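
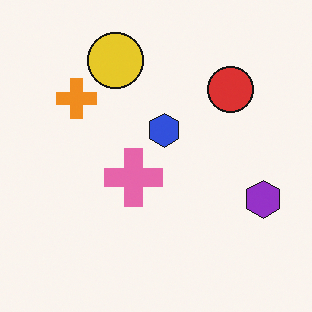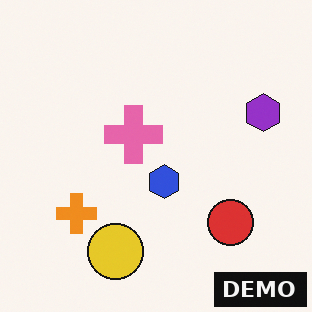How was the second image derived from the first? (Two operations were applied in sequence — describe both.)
The image was flipped vertically (top ↔ bottom), then watermarked with the text "DEMO" in the lower-right corner.

The yellow circle is in the top of the first image and the bottom of the second — shapes on opposite sides of the horizontal midline have swapped in a mirror flip. A dark label reading "DEMO" appears in the lower-right corner.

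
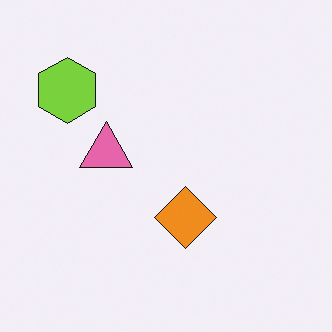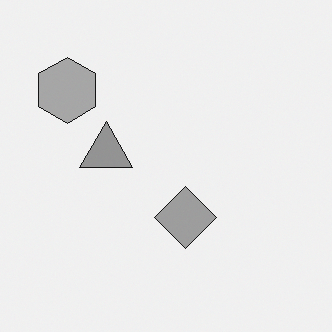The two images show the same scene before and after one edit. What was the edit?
The transformation is: converted to grayscale.

All color is removed — every shape is now a shade of grey.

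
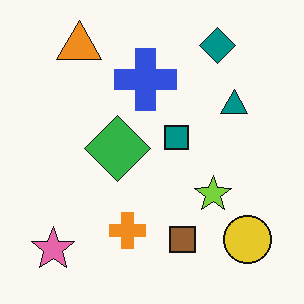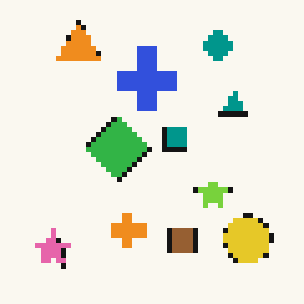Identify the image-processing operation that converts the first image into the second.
The second image is the first mildly pixelated.

Shapes are reduced to large square blocks; fine edges and outlines are lost — a downscale-then-upscale (mosaic) effect.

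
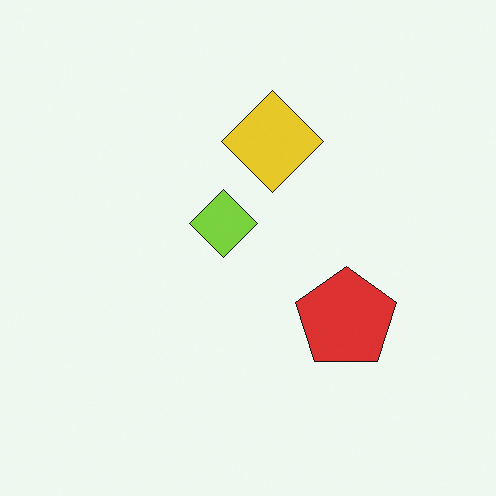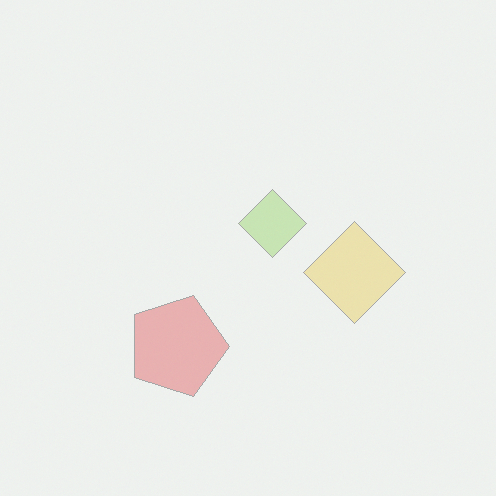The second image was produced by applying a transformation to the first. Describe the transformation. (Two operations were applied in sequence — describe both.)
Given much lower contrast, then rotated 90° clockwise.

Tones are pushed toward mid-grey across the whole image — a global contrast change. The red pentagon sits in the right of the first image and the bottom of the second — consistent with a whole-image 90° clockwise rotation.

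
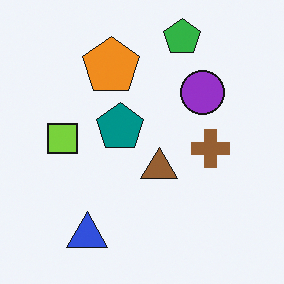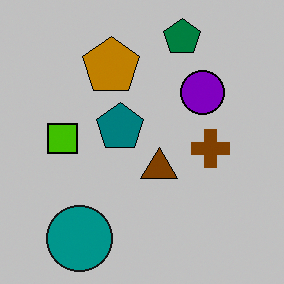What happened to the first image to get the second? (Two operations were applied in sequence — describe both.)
The second image is the first aggressively posterized, then overlaid with an additional teal circle.

Each flat color has snapped to a coarser quantized level — most visibly, the near-white background has dropped to a flat grey. A teal circle appears in the second image that is absent from the first.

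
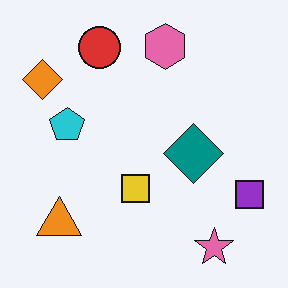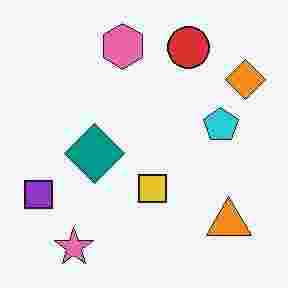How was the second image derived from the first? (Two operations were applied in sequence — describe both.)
It was flipped horizontally (left ↔ right), then degraded with heavy JPEG compression.

The purple square is in the bottom-right of the first image and the bottom-left of the second — shapes on opposite sides of the vertical midline have swapped in a mirror flip. Blocky 8×8 compression artifacts appear around shape edges and the flat background shows ringing — characteristic JPEG degradation.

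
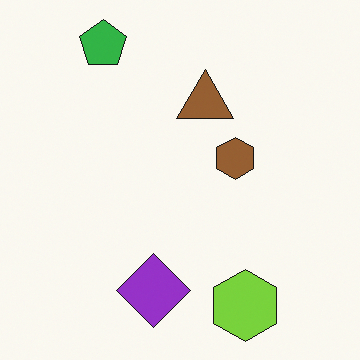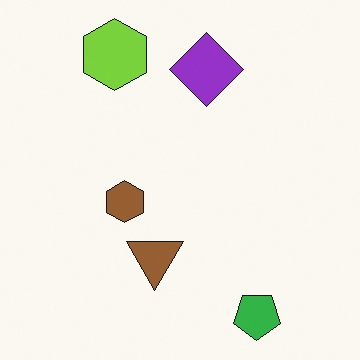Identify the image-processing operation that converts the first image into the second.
It was rotated 180°.

The green pentagon sits in the top-left of the first image and the bottom-right of the second — consistent with a whole-image 180° rotation.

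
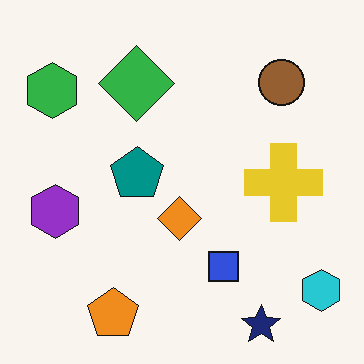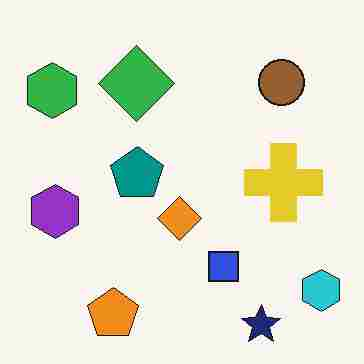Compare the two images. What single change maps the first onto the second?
The second image is the first heavily JPEG-compressed with obvious blocking artifacts.

Blocky 8×8 compression artifacts appear around shape edges and the flat background shows ringing — characteristic JPEG degradation.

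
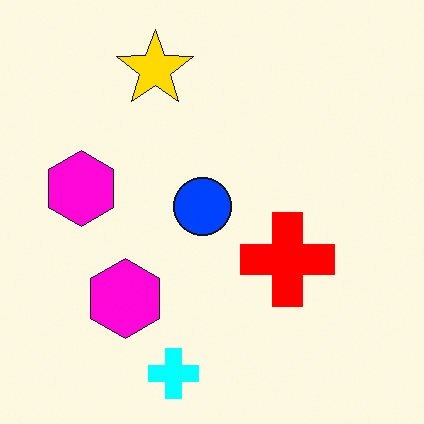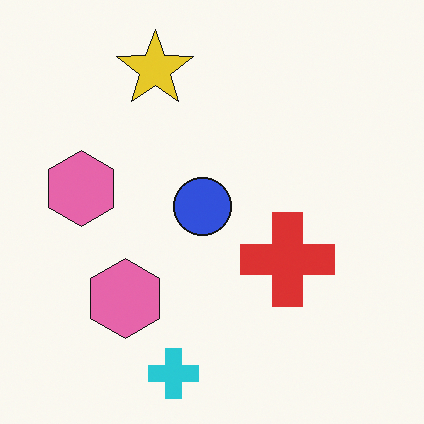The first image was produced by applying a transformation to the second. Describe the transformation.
The image was heavily oversaturated.

All colors are more vivid — a global saturation change.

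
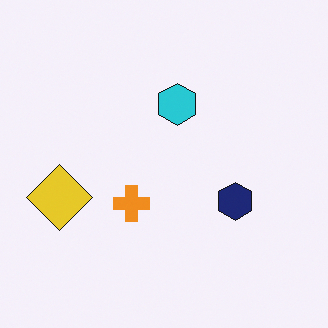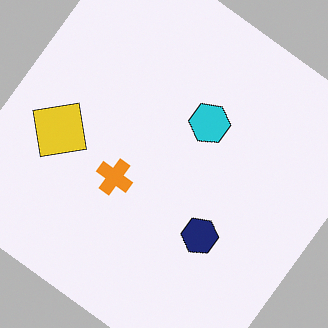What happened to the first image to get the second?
The image was rotated clockwise by a large amount — several tens of degrees.

Every shape is tilted by the same angle and the image corners show triangular fill wedges — a whole-image rotation by a non-right angle.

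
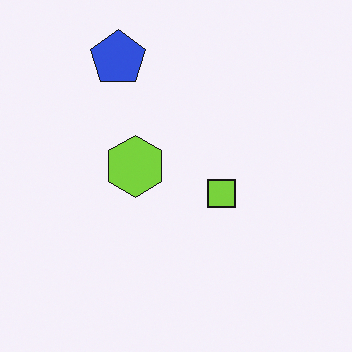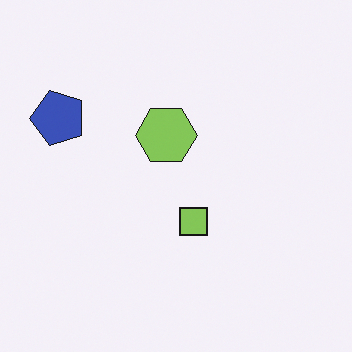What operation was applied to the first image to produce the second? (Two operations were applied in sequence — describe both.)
The image was slightly desaturated, then transposed (reflected across the top-left ↔ bottom-right diagonal).

All colors are more muted and greyish — a global saturation change. Shapes have swapped their row and column positions — what was in the top-right is now in the bottom-left — a diagonal reflection.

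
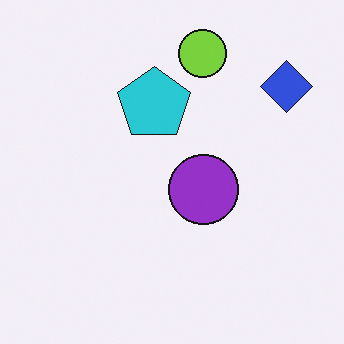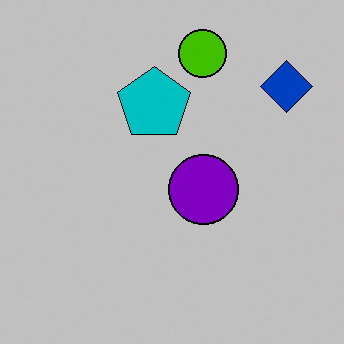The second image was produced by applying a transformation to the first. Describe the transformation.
The transformation is: heavily posterized to just a handful of flat colors.

Each flat color has snapped to a coarser quantized level — most visibly, the near-white background has dropped to a flat grey.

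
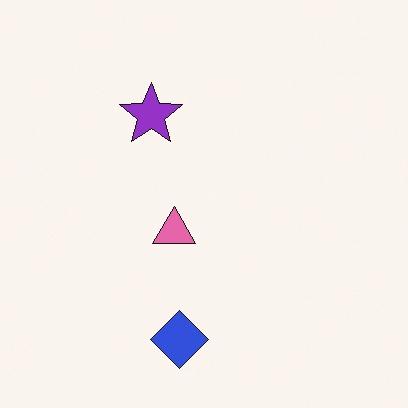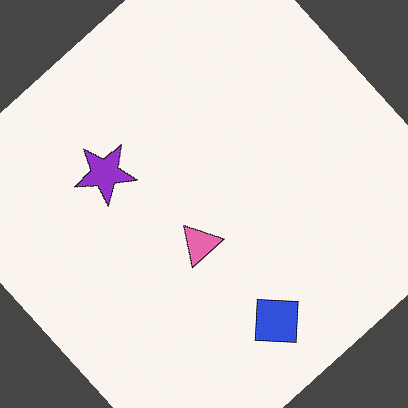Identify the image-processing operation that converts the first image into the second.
The transformation is: rotated counter-clockwise by a large amount — several tens of degrees.

Every shape is tilted by the same angle and the image corners show triangular fill wedges — a whole-image rotation by a non-right angle.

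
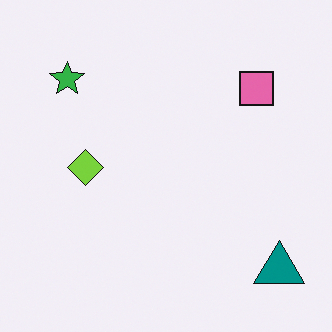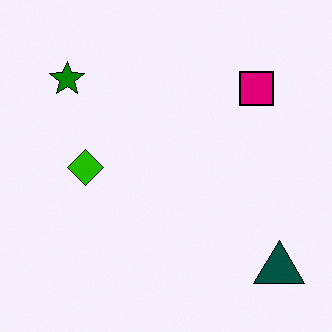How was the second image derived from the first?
Boosted in contrast.

Tones are pushed away from mid-grey across the whole image — a global contrast change.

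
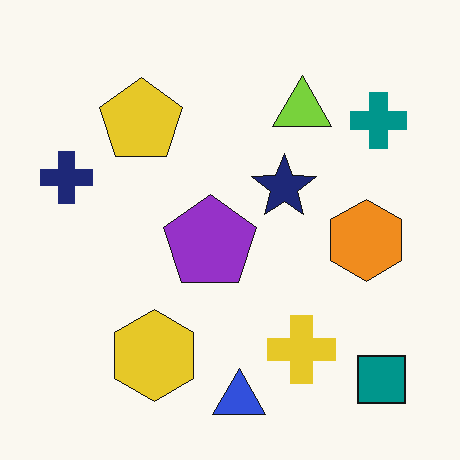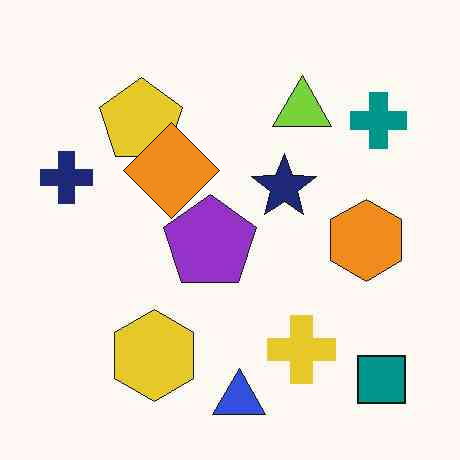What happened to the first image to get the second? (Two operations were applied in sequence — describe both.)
The second image is the first JPEG-compressed with visible artifacts, then overlaid with an additional orange diamond.

Blocky 8×8 compression artifacts appear around shape edges and the flat background shows ringing — characteristic JPEG degradation. An orange diamond appears in the second image that is absent from the first.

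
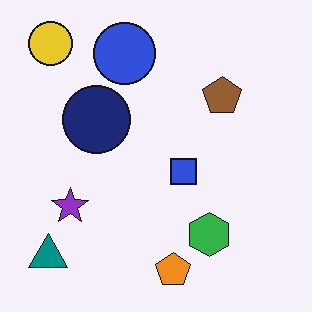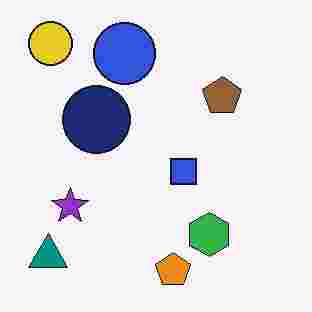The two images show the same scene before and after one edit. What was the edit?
The second image is the first heavily JPEG-compressed with obvious blocking artifacts.

Blocky 8×8 compression artifacts appear around shape edges and the flat background shows ringing — characteristic JPEG degradation.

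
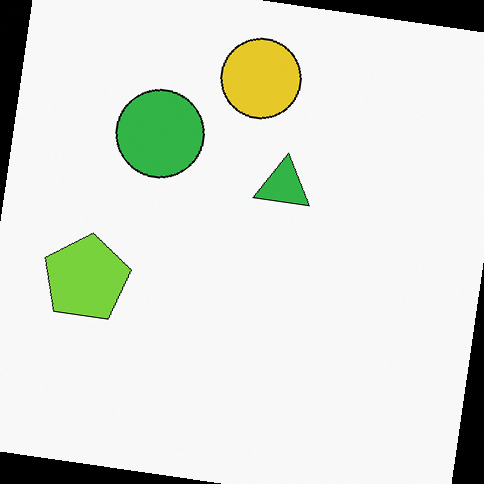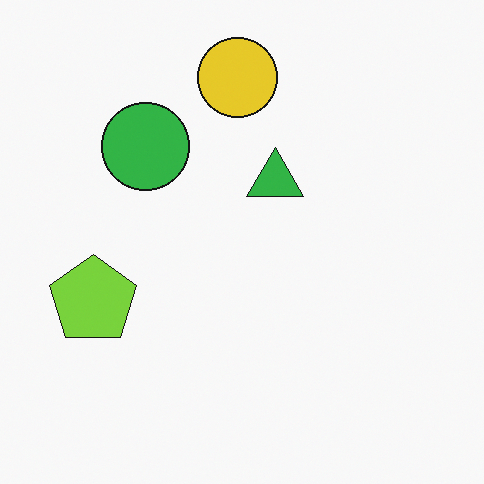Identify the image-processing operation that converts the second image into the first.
The first image is the second rotated clockwise by a few degrees.

Every shape is tilted by the same angle and the image corners show triangular fill wedges — a whole-image rotation by a non-right angle.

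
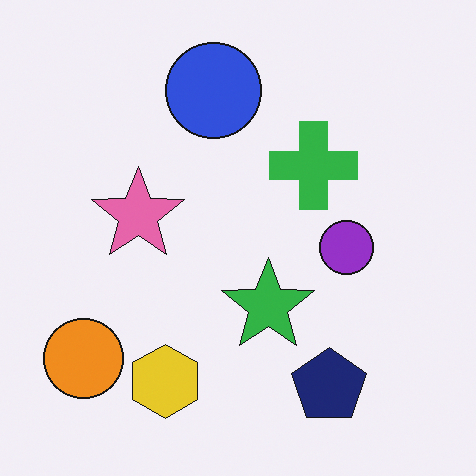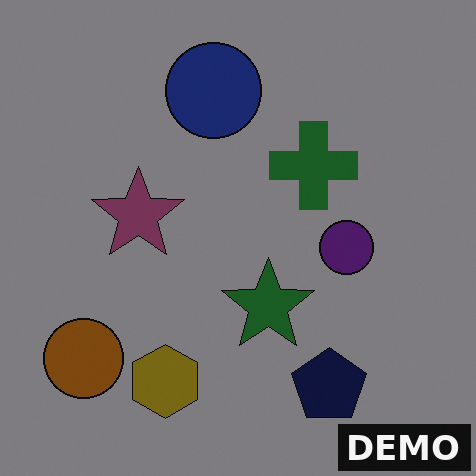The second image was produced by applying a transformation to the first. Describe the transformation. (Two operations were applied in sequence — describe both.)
Noticeably darkened, then watermarked with the text "DEMO" in the lower-right corner.

Every pixel — background and shapes alike — is uniformly darkened. A dark label reading "DEMO" appears in the lower-right corner.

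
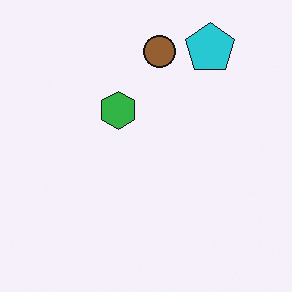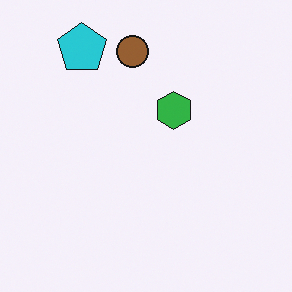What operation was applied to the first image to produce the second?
The image was flipped horizontally (left ↔ right).

The cyan pentagon is in the top-right of the first image and the top-left of the second — shapes on opposite sides of the vertical midline have swapped in a mirror flip.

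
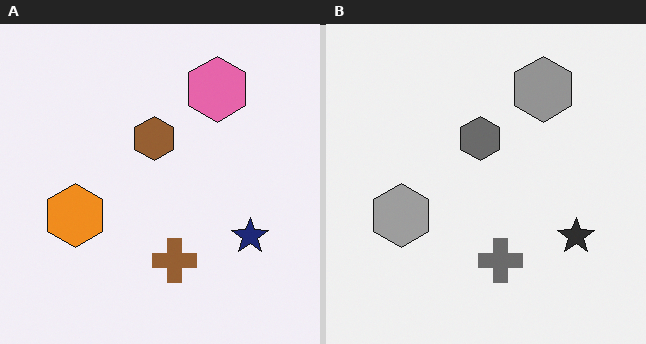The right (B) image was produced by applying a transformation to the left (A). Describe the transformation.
It was converted to grayscale.

All color is removed — every shape is now a shade of grey.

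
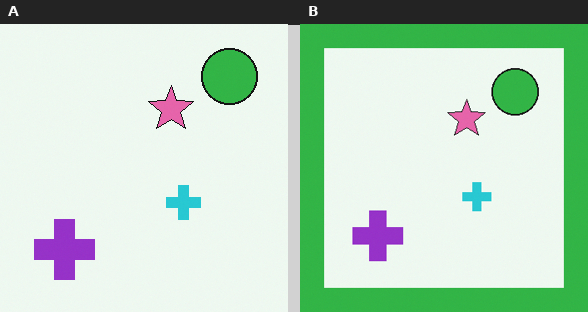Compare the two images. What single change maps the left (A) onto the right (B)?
The right (B) image is the left (A) framed with a green border.

A solid green frame runs around the edge of the right (B) image, with the content slightly shrunk inside it.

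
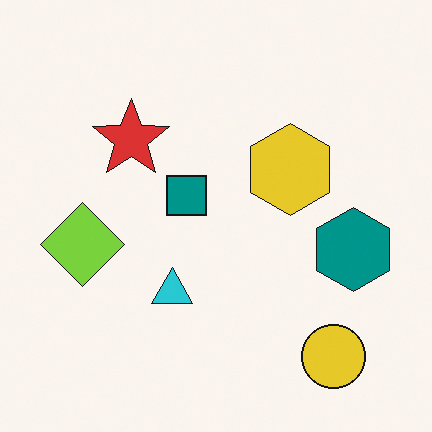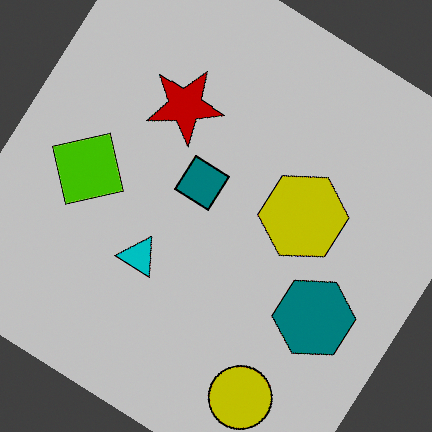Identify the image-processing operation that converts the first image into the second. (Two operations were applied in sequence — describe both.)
This is the original image rotated clockwise by a large amount — several tens of degrees, then heavily posterized to just a handful of flat colors.

Every shape is tilted by the same angle and the image corners show triangular fill wedges — a whole-image rotation by a non-right angle. Each flat color has snapped to a coarser quantized level — most visibly, the near-white background has dropped to a flat grey.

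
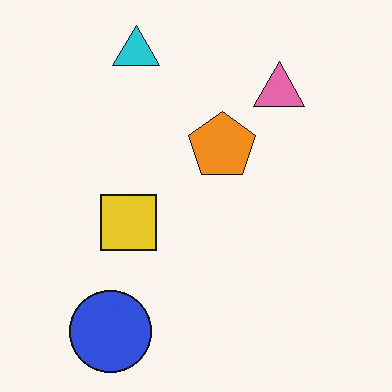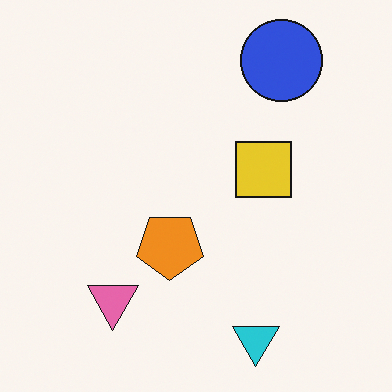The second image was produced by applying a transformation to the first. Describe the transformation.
Rotated 180°.

The blue circle sits in the bottom-left of the first image and the top-right of the second — consistent with a whole-image 180° rotation.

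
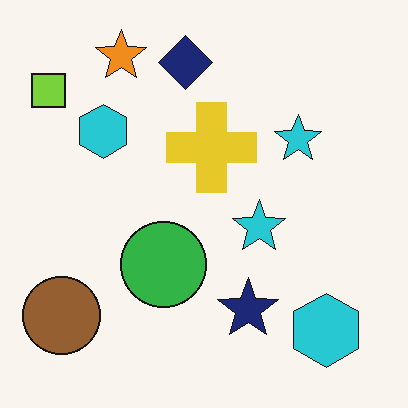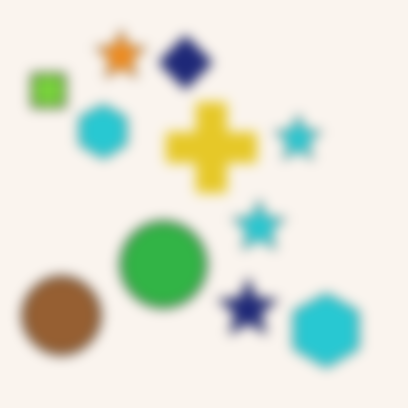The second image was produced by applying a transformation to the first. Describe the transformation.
It was heavily blurred.

Shape edges and outlines are uniformly softened across the whole image.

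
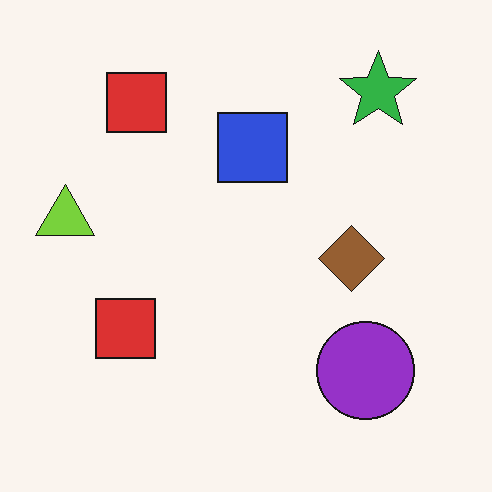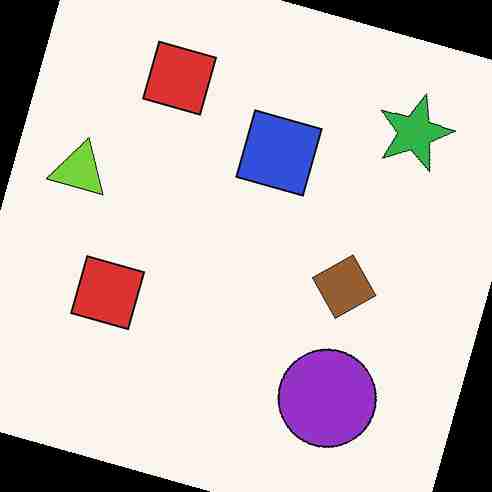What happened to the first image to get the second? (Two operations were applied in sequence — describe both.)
It was rotated clockwise by a moderate amount, then heavily JPEG-compressed with obvious blocking artifacts.

Every shape is tilted by the same angle and the image corners show triangular fill wedges — a whole-image rotation by a non-right angle. Blocky 8×8 compression artifacts appear around shape edges and the flat background shows ringing — characteristic JPEG degradation.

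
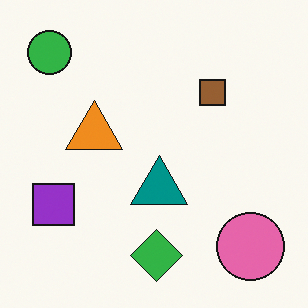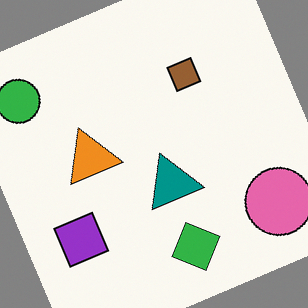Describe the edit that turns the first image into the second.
The second image is the first rotated counter-clockwise by a clearly visible amount.

Every shape is tilted by the same angle and the image corners show triangular fill wedges — a whole-image rotation by a non-right angle.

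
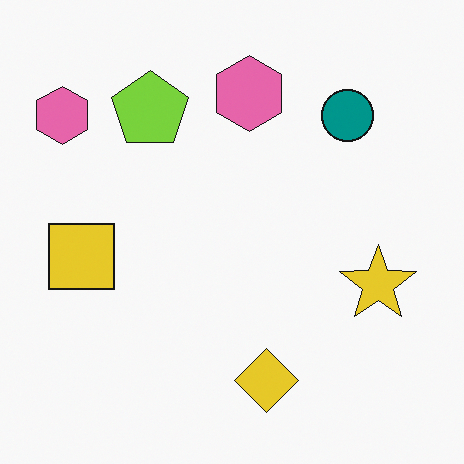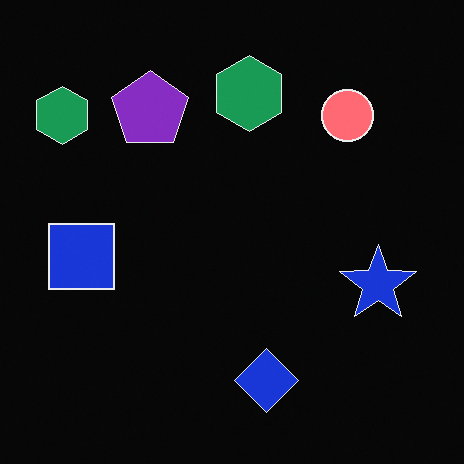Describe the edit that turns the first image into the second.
The image was color-inverted (negative).

The light background has become dark and every shape's color is its complement — a photographic negative.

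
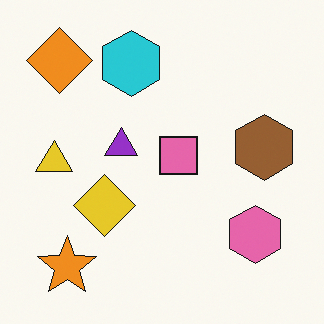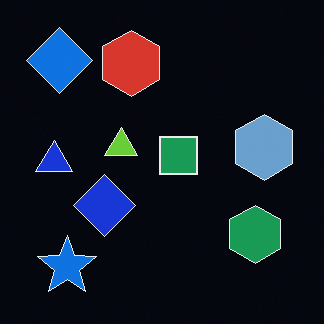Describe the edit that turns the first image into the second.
The second image is the first color-inverted (negative).

The light background has become dark and every shape's color is its complement — a photographic negative.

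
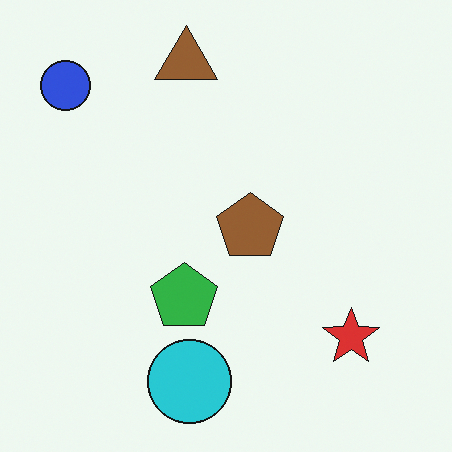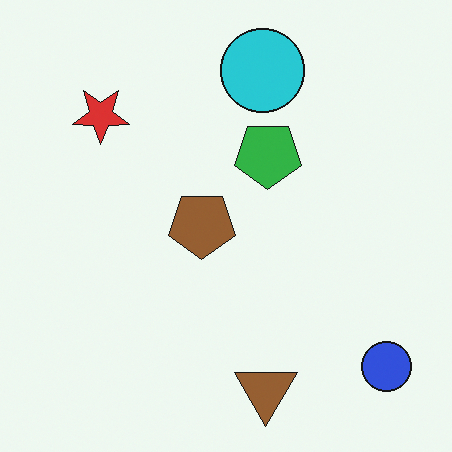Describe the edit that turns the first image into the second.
The transformation is: rotated 180°.

The blue circle sits in the top-left of the first image and the bottom-right of the second — consistent with a whole-image 180° rotation.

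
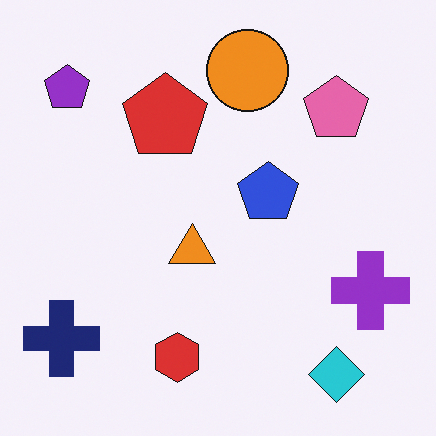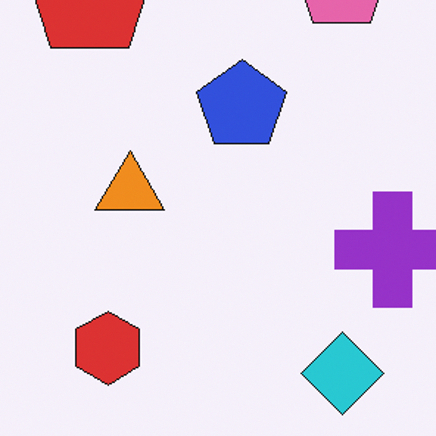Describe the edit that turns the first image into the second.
The second image is the first cropped slightly and scaled back up.

The visible shapes are larger and the field of view is narrower; shapes near the original edges may be partly or wholly outside the frame — a crop-and-rescale.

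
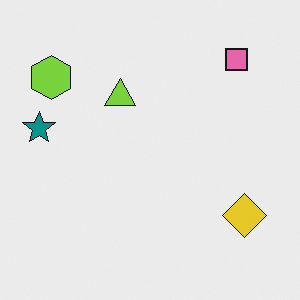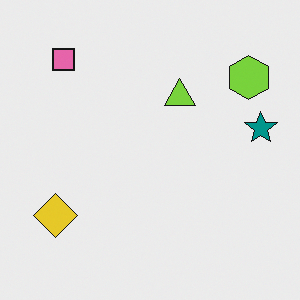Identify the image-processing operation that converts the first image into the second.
The image was flipped horizontally (left ↔ right).

The teal star is in the left of the first image and the right of the second — shapes on opposite sides of the vertical midline have swapped in a mirror flip.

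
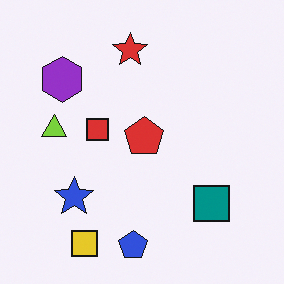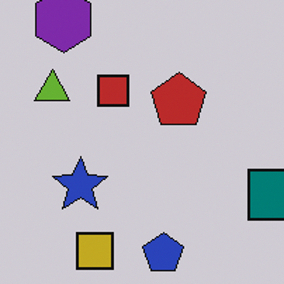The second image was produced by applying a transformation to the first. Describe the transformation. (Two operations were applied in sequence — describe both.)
The transformation is: darkened a little, then cropped to a modestly smaller region and rescaled.

Every pixel — background and shapes alike — is uniformly darkened. The visible shapes are larger and the field of view is narrower; shapes near the original edges may be partly or wholly outside the frame — a crop-and-rescale.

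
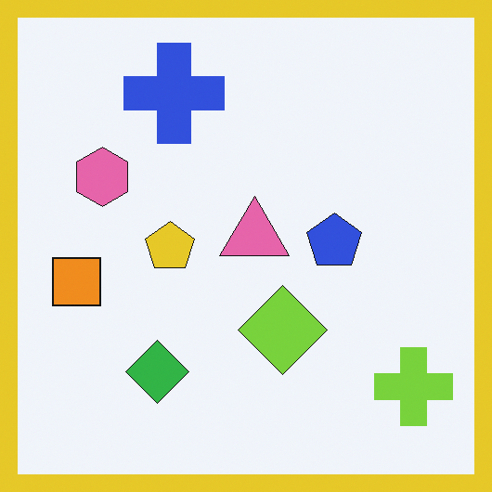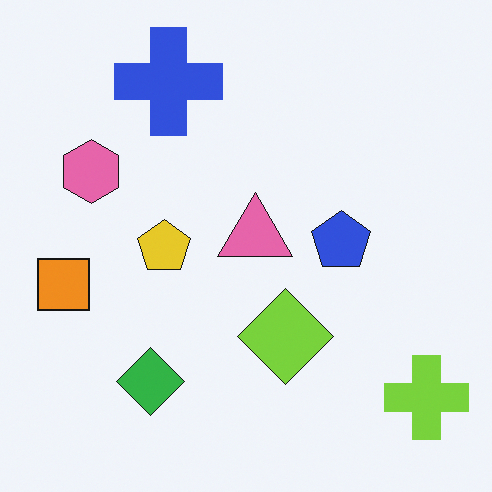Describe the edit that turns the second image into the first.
This is the original image framed with a yellow border.

A solid yellow frame runs around the edge of the first image, with the content slightly shrunk inside it.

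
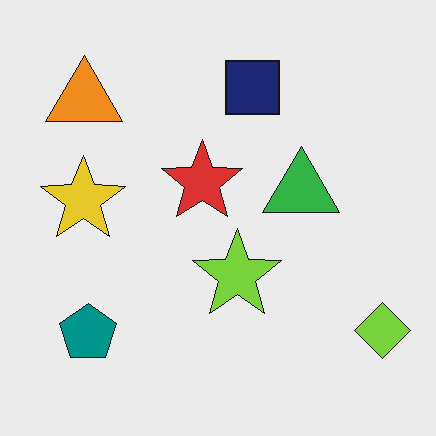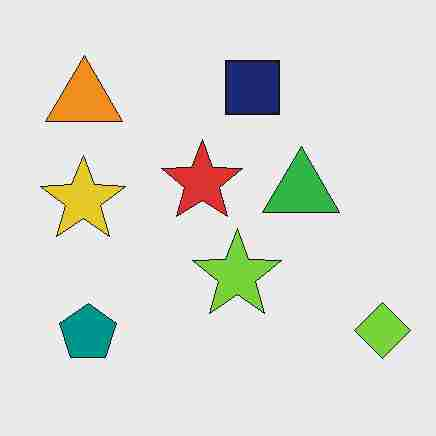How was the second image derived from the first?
The second image is the first heavily JPEG-compressed with obvious blocking artifacts.

Blocky 8×8 compression artifacts appear around shape edges and the flat background shows ringing — characteristic JPEG degradation.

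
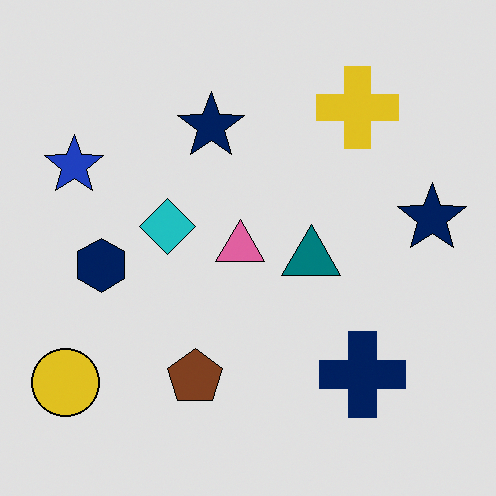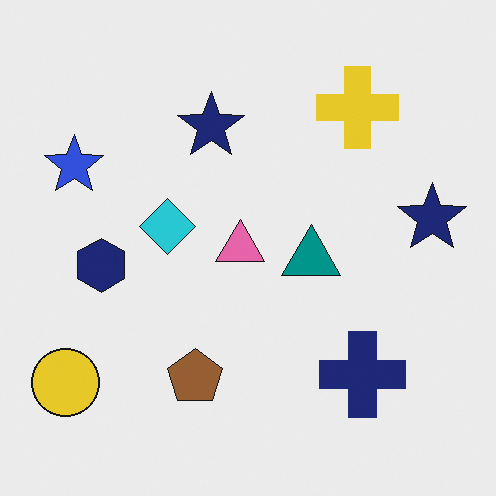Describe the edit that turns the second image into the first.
The image was posterized to a reduced palette.

Each flat color has snapped to a coarser quantized level — most visibly, the near-white background has dropped to a flat grey.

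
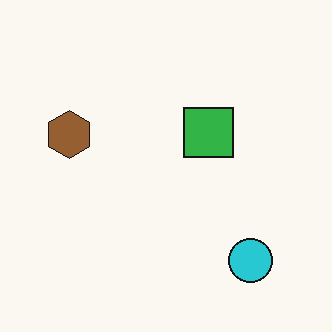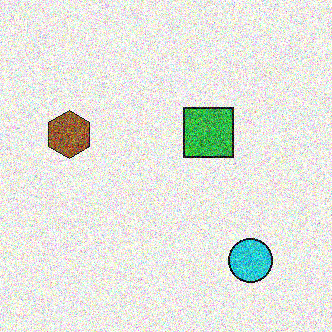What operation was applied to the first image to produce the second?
The transformation is: degraded with a thick layer of grain.

Random speckle covers the whole image, including the flat background.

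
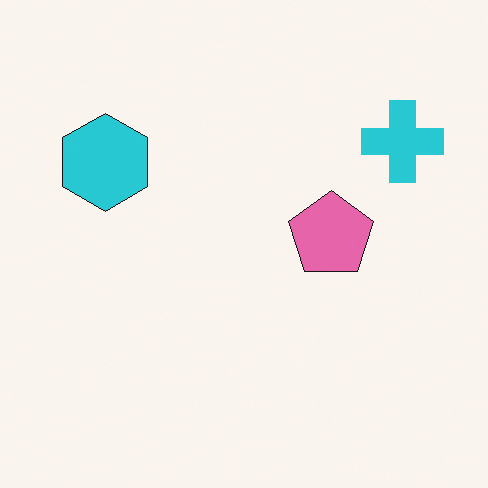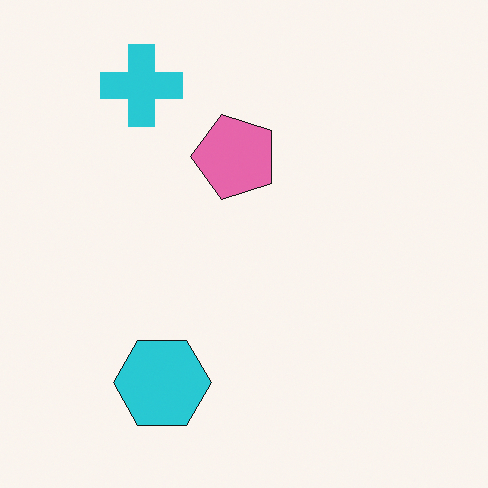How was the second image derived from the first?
The transformation is: rotated 90° counter-clockwise.

The cyan cross sits in the top-right of the first image and the top-left of the second — consistent with a whole-image 90° counter-clockwise rotation.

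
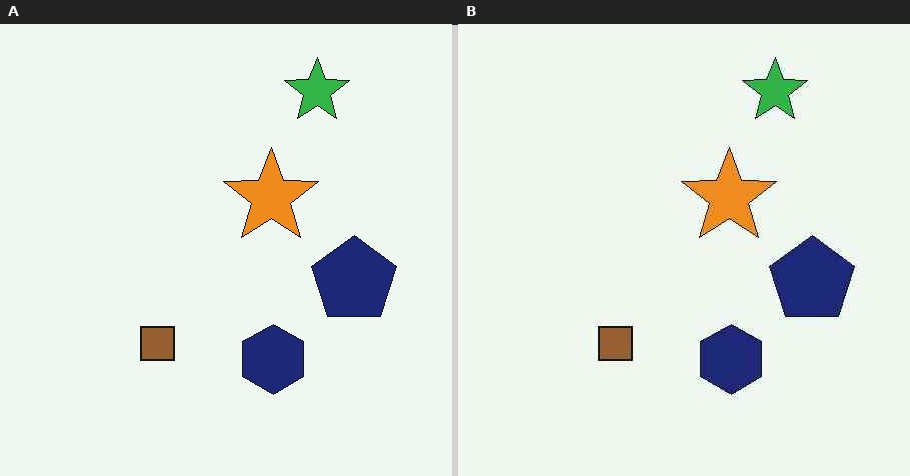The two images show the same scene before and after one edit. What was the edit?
Given moderate JPEG compression.

Blocky 8×8 compression artifacts appear around shape edges and the flat background shows ringing — characteristic JPEG degradation.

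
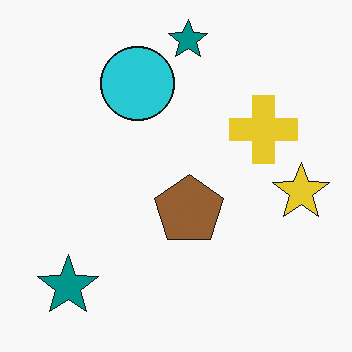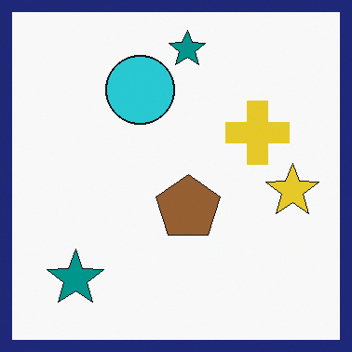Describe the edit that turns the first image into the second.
This is the original image framed with a navy border.

A solid navy frame runs around the edge of the second image, with the content slightly shrunk inside it.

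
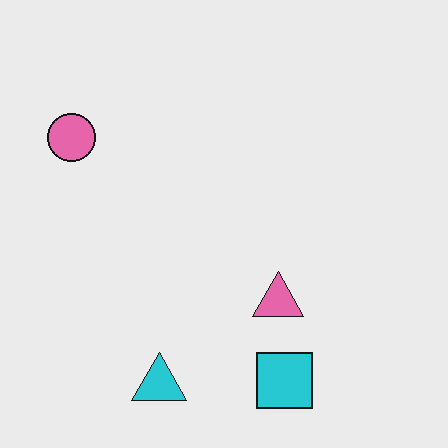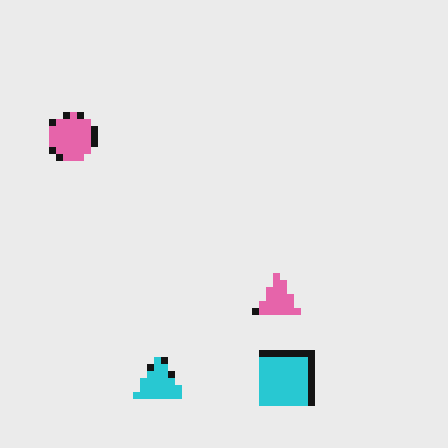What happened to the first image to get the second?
The transformation is: pixelated into visible square blocks.

Shapes are reduced to large square blocks; fine edges and outlines are lost — a downscale-then-upscale (mosaic) effect.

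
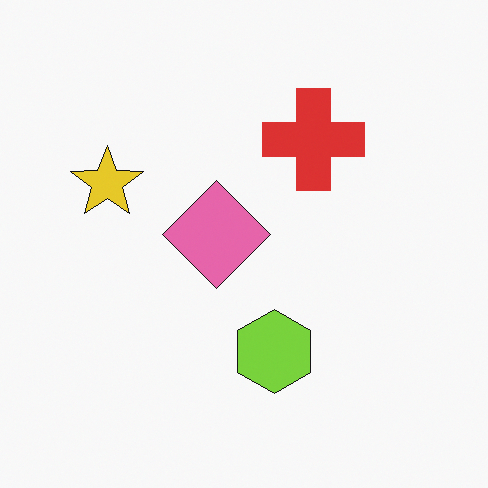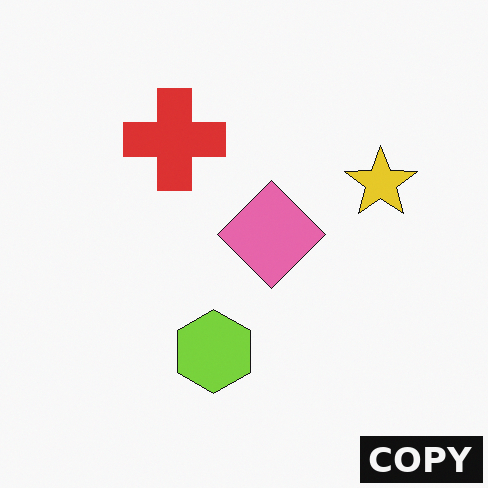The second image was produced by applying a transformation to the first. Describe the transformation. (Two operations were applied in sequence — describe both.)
The second image is the first flipped horizontally (left ↔ right), then watermarked with the text "COPY" in the lower-right corner.

The yellow star is in the left of the first image and the right of the second — shapes on opposite sides of the vertical midline have swapped in a mirror flip. A dark label reading "COPY" appears in the lower-right corner.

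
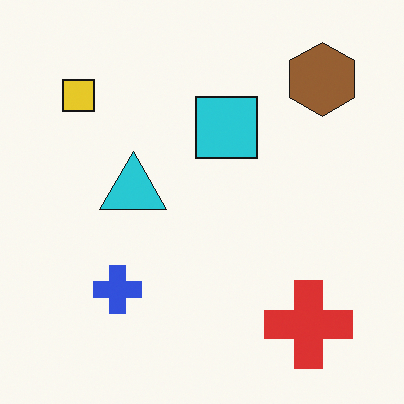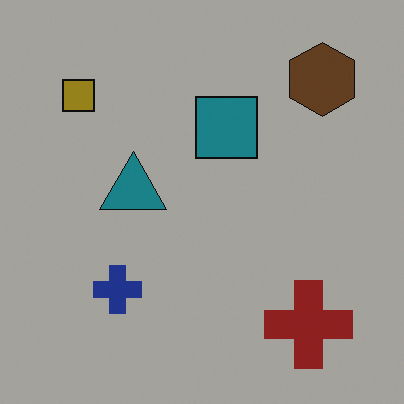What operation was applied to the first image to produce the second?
It was noticeably darkened.

Every pixel — background and shapes alike — is uniformly darkened.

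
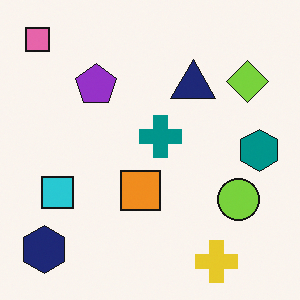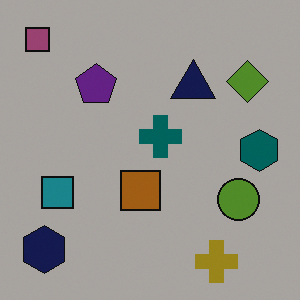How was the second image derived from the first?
The transformation is: darkened a lot.

Every pixel — background and shapes alike — is uniformly darkened.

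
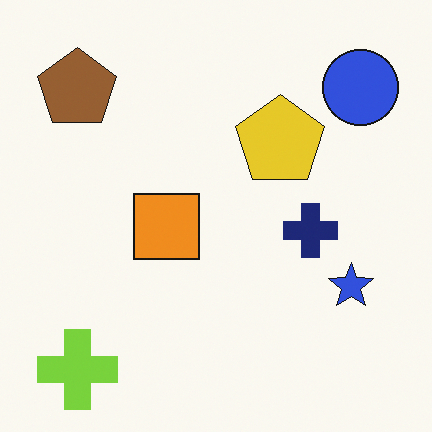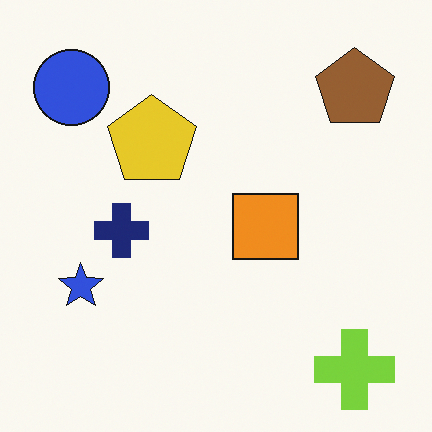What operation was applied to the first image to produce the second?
Flipped horizontally (left ↔ right).

The blue circle is in the top-right of the first image and the top-left of the second — shapes on opposite sides of the vertical midline have swapped in a mirror flip.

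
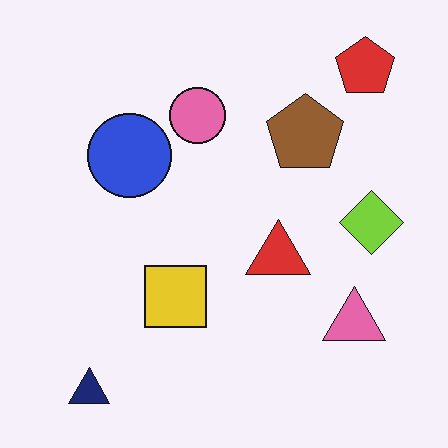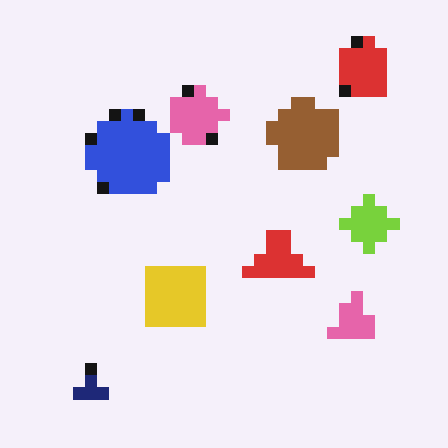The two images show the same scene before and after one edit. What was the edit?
The second image is the first heavily pixelated into large blocks.

Shapes are reduced to large square blocks; fine edges and outlines are lost — a downscale-then-upscale (mosaic) effect.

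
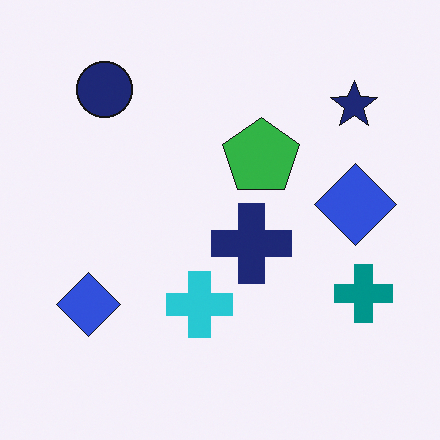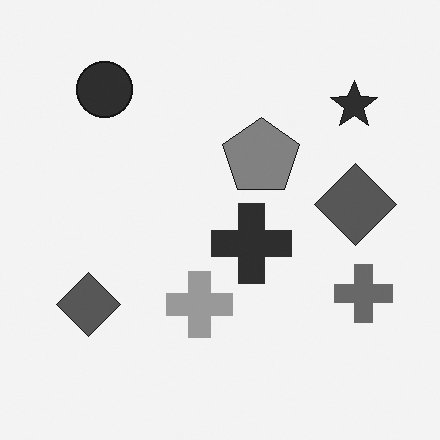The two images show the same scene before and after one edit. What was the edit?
This is the original image converted to grayscale.

All color is removed — every shape is now a shade of grey.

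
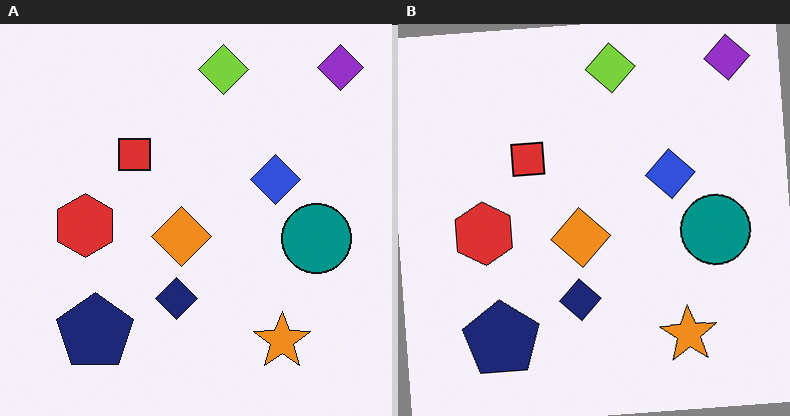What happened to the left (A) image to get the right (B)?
This is the original image rotated counter-clockwise by a slight angle.

Every shape is tilted by the same angle and the image corners show triangular fill wedges — a whole-image rotation by a non-right angle.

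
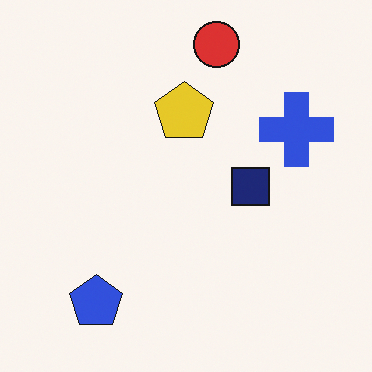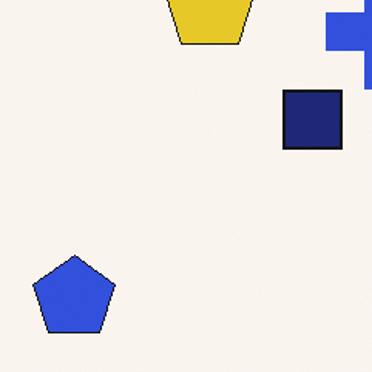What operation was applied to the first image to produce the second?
The image was cropped slightly and scaled back up.

The visible shapes are larger and the field of view is narrower; shapes near the original edges may be partly or wholly outside the frame — a crop-and-rescale.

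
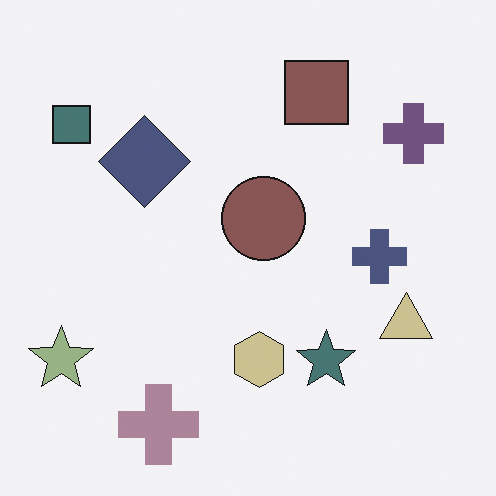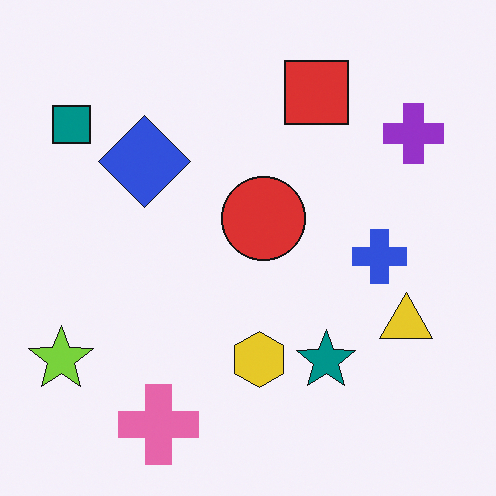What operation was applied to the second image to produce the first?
The first image is the second made much more muted (saturation change).

All colors are more muted and greyish — a global saturation change.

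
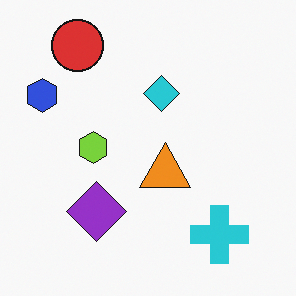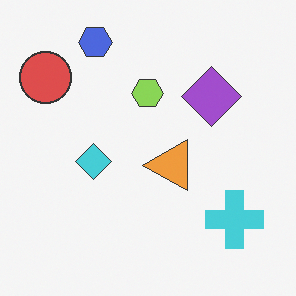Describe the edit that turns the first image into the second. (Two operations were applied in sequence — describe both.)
The transformation is: given slightly reduced contrast, then transposed (reflected across the top-left ↔ bottom-right diagonal).

Tones are pushed toward mid-grey across the whole image — a global contrast change. Shapes have swapped their row and column positions — what was in the top-right is now in the bottom-left — a diagonal reflection.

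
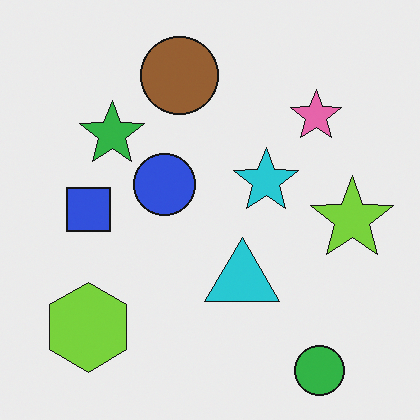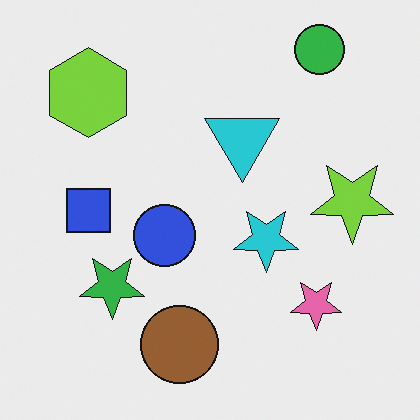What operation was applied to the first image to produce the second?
The second image is the first flipped vertically (top ↔ bottom).

The green circle is in the bottom-right of the first image and the top-right of the second — shapes on opposite sides of the horizontal midline have swapped in a mirror flip.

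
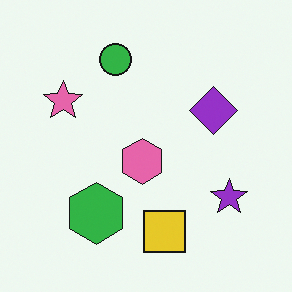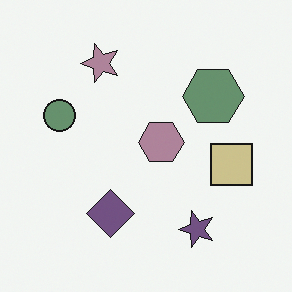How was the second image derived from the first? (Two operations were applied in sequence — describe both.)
The image was transposed (reflected across the top-left ↔ bottom-right diagonal), then heavily desaturated.

Shapes have swapped their row and column positions — what was in the top-right is now in the bottom-left — a diagonal reflection. All colors are more muted and greyish — a global saturation change.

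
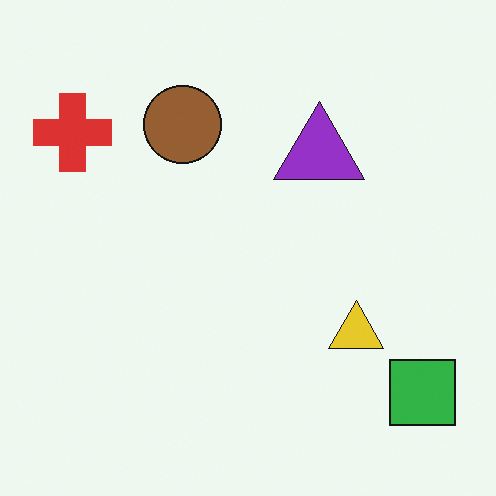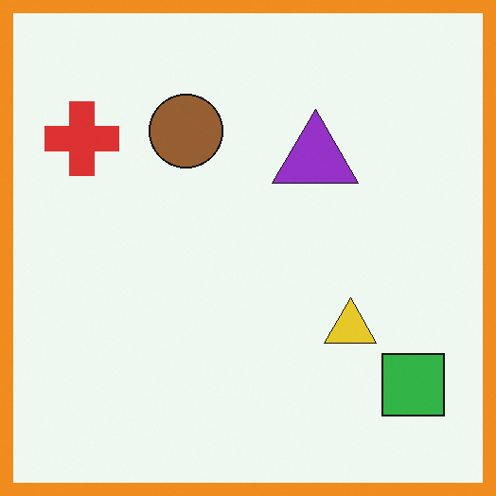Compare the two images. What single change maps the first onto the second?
This is the original image framed with a orange border.

A solid orange frame runs around the edge of the second image, with the content slightly shrunk inside it.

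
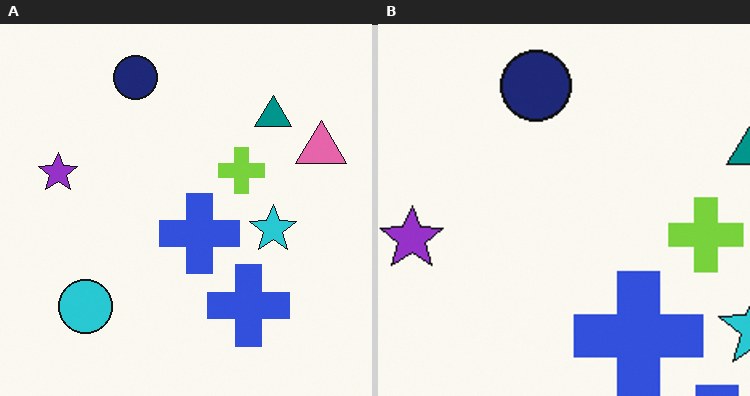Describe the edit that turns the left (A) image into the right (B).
The image was cropped to a modestly smaller region and rescaled.

The visible shapes are larger and the field of view is narrower; shapes near the original edges may be partly or wholly outside the frame — a crop-and-rescale.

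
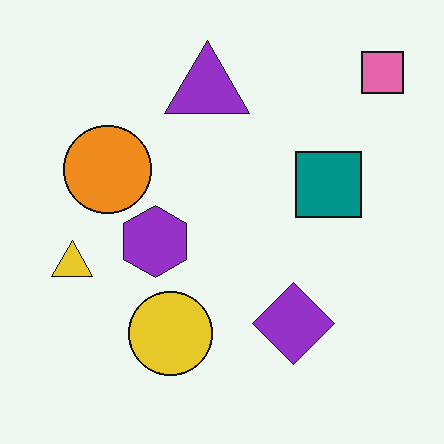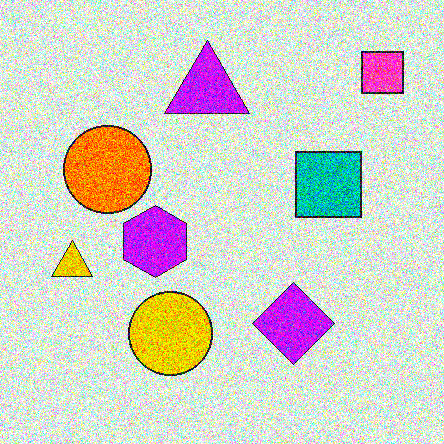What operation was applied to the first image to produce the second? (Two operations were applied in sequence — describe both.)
Degraded with strong gaussian noise, then heavily oversaturated.

Random speckle covers the whole image, including the flat background. All colors are more vivid — a global saturation change.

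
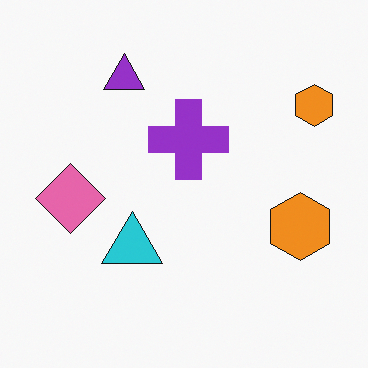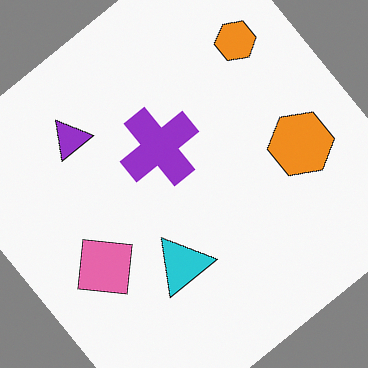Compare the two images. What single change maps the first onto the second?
It was rotated counter-clockwise by a large amount — several tens of degrees.

Every shape is tilted by the same angle and the image corners show triangular fill wedges — a whole-image rotation by a non-right angle.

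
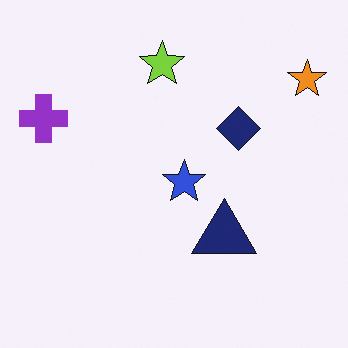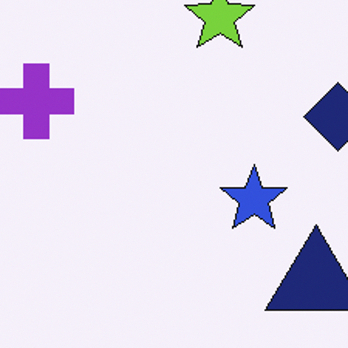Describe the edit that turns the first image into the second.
It was cropped to a modestly smaller region and rescaled.

The visible shapes are larger and the field of view is narrower; shapes near the original edges may be partly or wholly outside the frame — a crop-and-rescale.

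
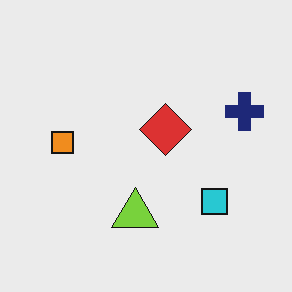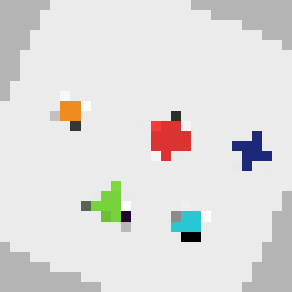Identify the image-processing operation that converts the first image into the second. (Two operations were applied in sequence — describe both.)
The transformation is: rotated clockwise by a clearly visible amount, then coarsely pixelated.

Every shape is tilted by the same angle and the image corners show triangular fill wedges — a whole-image rotation by a non-right angle. Shapes are reduced to large square blocks; fine edges and outlines are lost — a downscale-then-upscale (mosaic) effect.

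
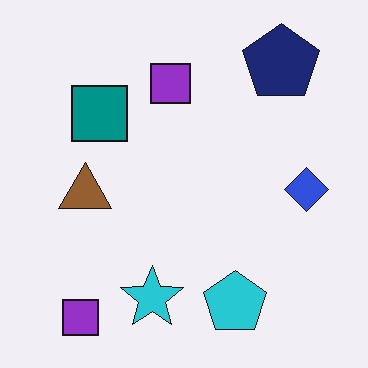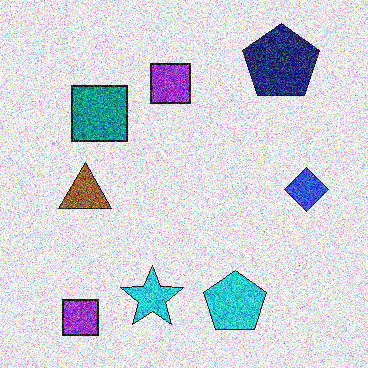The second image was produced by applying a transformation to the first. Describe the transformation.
The transformation is: degraded with a thick layer of grain.

Random speckle covers the whole image, including the flat background.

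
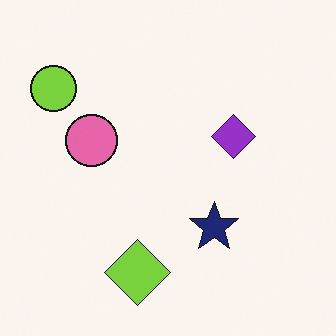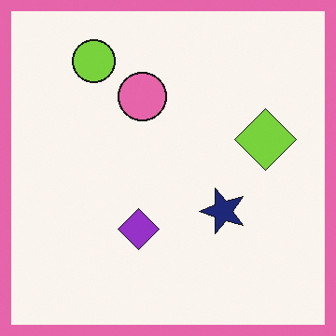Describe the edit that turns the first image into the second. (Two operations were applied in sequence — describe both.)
Transposed (reflected across the top-left ↔ bottom-right diagonal), then framed with a pink border.

Shapes have swapped their row and column positions — what was in the top-right is now in the bottom-left — a diagonal reflection. A solid pink frame runs around the edge of the second image, with the content slightly shrunk inside it.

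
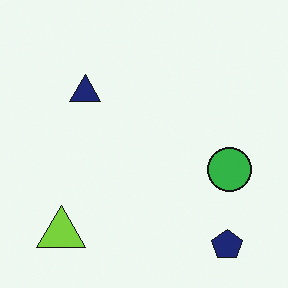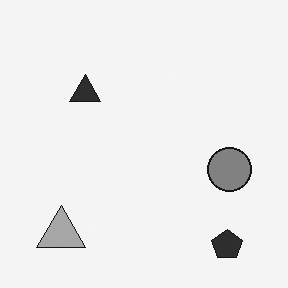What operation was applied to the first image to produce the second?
The image was converted to grayscale.

All color is removed — every shape is now a shade of grey.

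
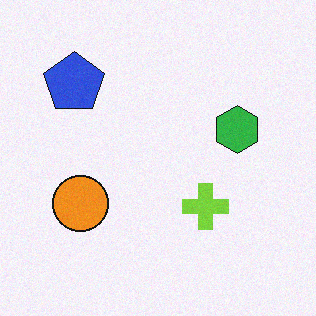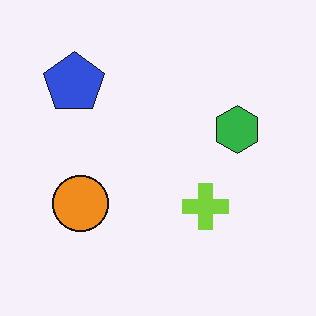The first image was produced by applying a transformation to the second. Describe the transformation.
Degraded with a light layer of grain.

Random speckle covers the whole image, including the flat background.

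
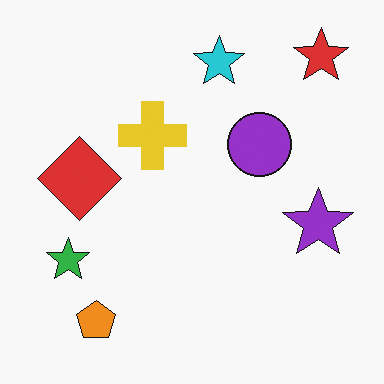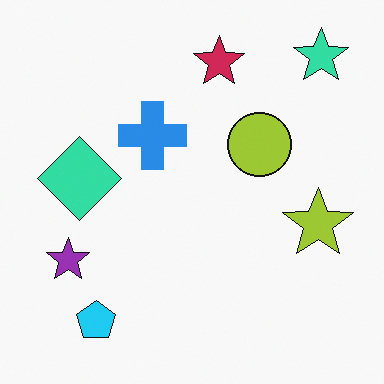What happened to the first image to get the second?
The second image is the first hue-shifted by a large amount.

Every shape's color has rotated by the same amount around the hue wheel — a uniform hue shift.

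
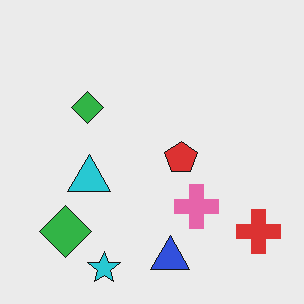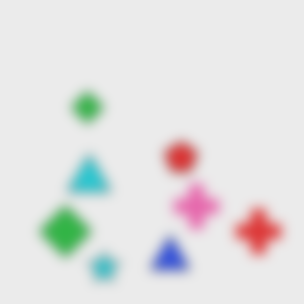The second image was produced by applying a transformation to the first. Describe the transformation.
It was strongly gaussian-blurred.

Shape edges and outlines are uniformly softened across the whole image.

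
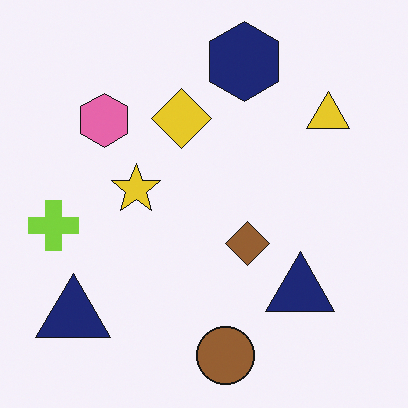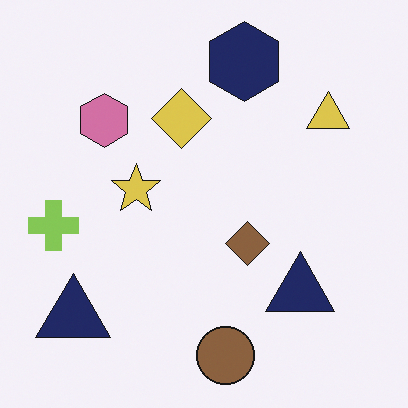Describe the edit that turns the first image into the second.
The image was slightly desaturated.

All colors are more muted and greyish — a global saturation change.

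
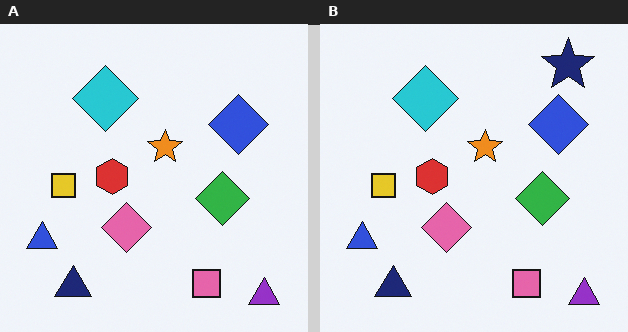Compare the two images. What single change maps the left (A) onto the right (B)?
The image was overlaid with an additional navy star.

A navy star appears in the right (B) image that is absent from the left (A).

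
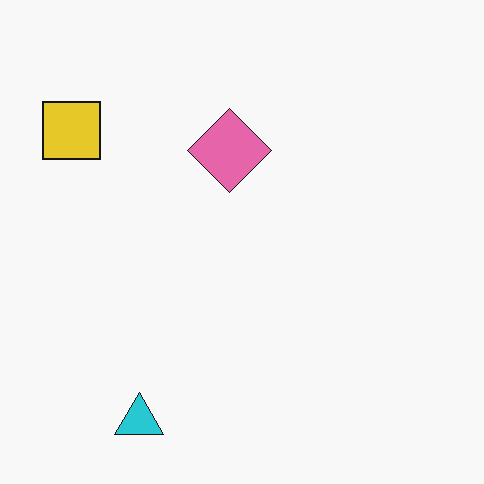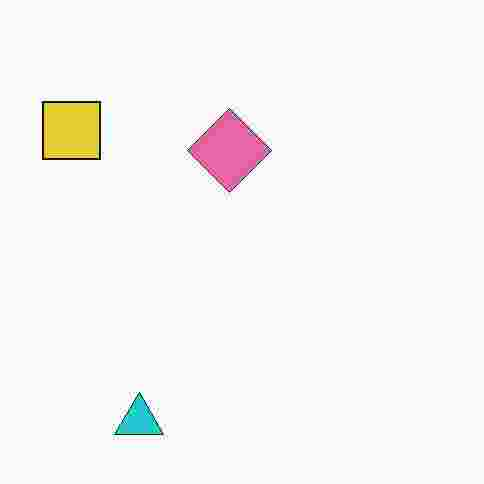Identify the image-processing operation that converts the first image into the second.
Heavily JPEG-compressed with obvious blocking artifacts.

Blocky 8×8 compression artifacts appear around shape edges and the flat background shows ringing — characteristic JPEG degradation.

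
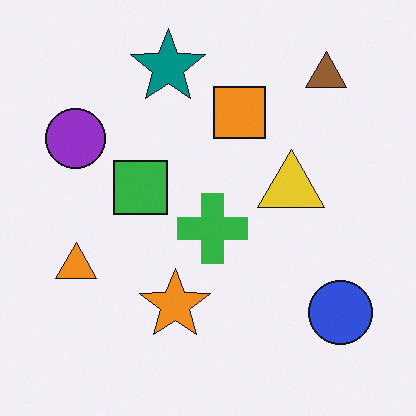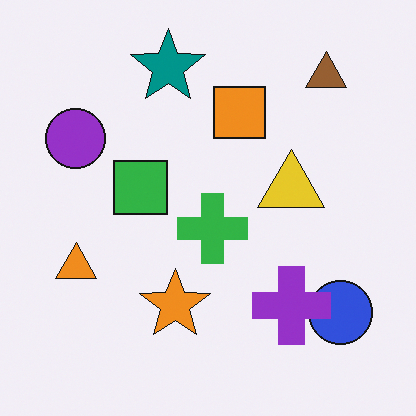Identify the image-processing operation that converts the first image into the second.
The second image is the first overlaid with an additional purple cross.

A purple cross appears in the second image that is absent from the first.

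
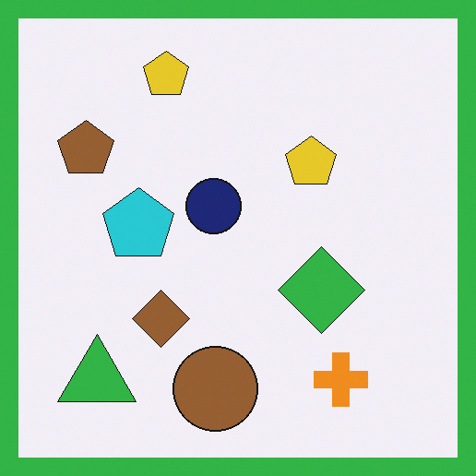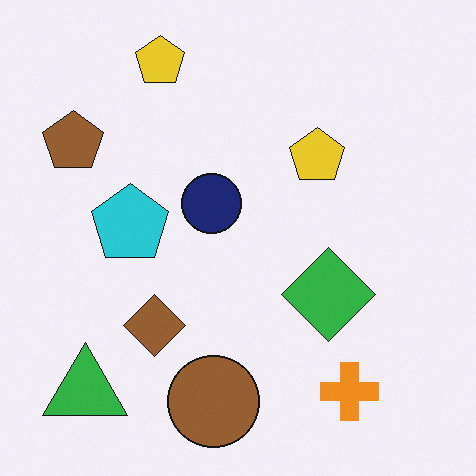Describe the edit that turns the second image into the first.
This is the original image framed with a green border.

A solid green frame runs around the edge of the first image, with the content slightly shrunk inside it.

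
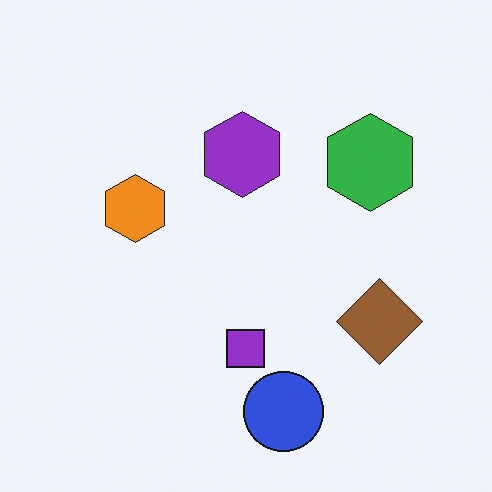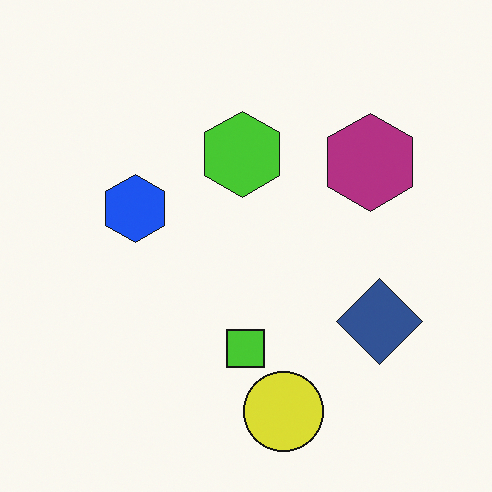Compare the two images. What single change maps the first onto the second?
It was hue-shifted through roughly half the color wheel.

Every shape's color has rotated by the same amount around the hue wheel — a uniform hue shift.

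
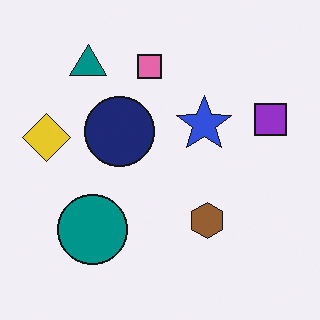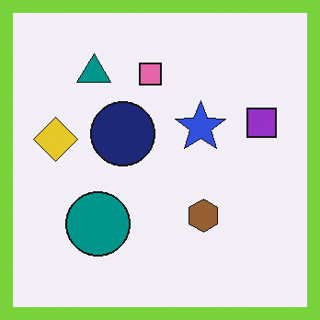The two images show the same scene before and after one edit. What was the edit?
It was framed with a lime border.

A solid lime frame runs around the edge of the second image, with the content slightly shrunk inside it.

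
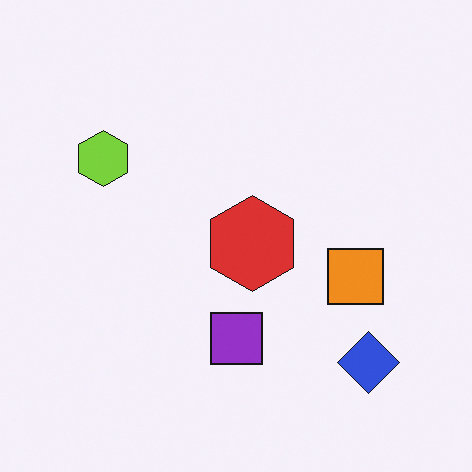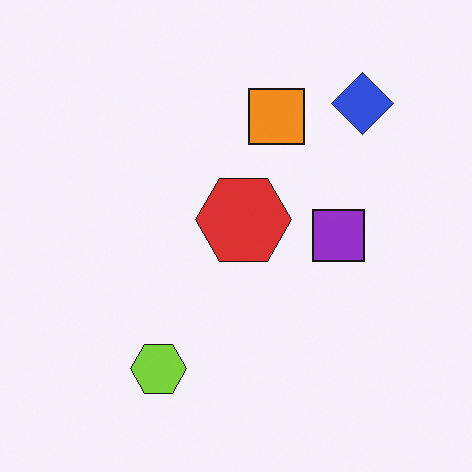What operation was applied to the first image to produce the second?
This is the original image rotated 90° counter-clockwise.

The blue diamond sits in the bottom-right of the first image and the top-right of the second — consistent with a whole-image 90° counter-clockwise rotation.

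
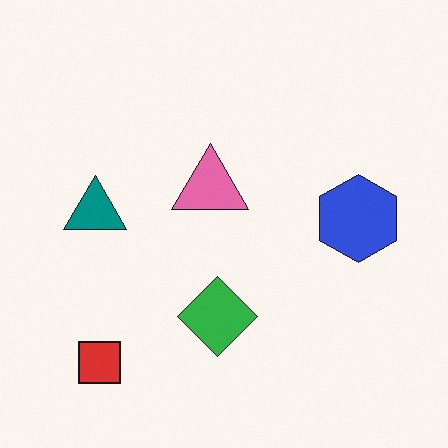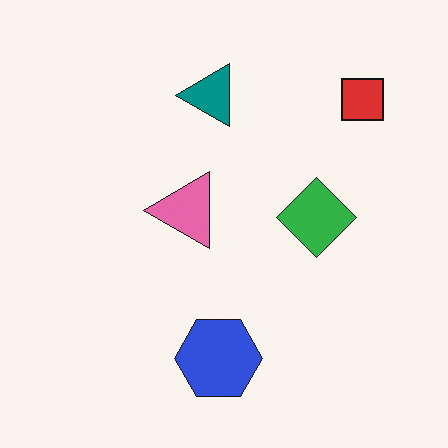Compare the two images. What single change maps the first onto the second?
It was transposed (reflected across the top-left ↔ bottom-right diagonal).

Shapes have swapped their row and column positions — what was in the top-right is now in the bottom-left — a diagonal reflection.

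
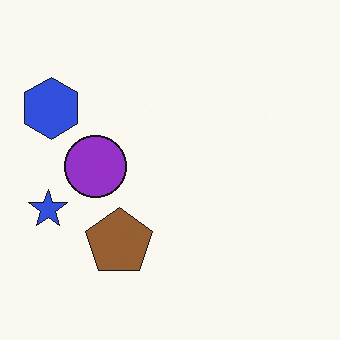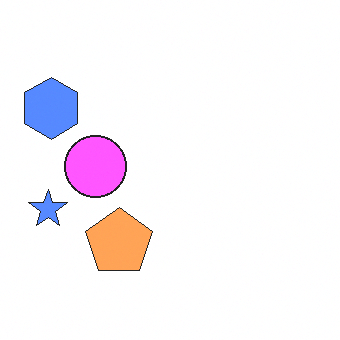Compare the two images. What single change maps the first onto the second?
The transformation is: noticeably brightened.

Every pixel — background and shapes alike — is uniformly brightened.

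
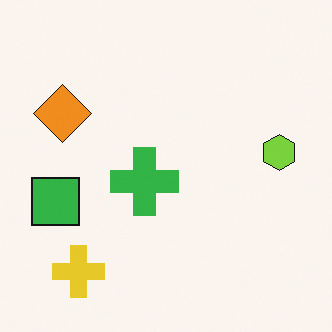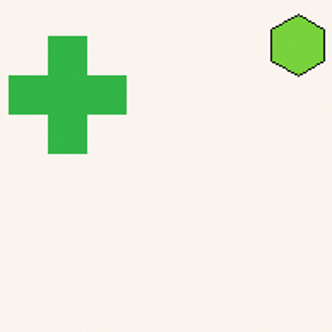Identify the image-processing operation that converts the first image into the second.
The transformation is: cropped to a noticeably smaller region and rescaled.

The visible shapes are larger and the field of view is narrower; shapes near the original edges may be partly or wholly outside the frame — a crop-and-rescale.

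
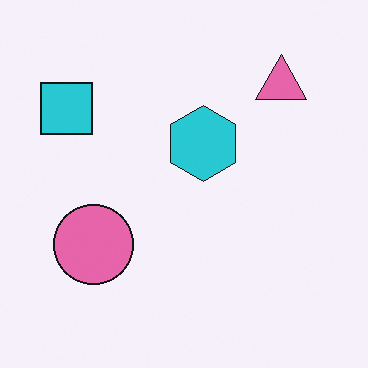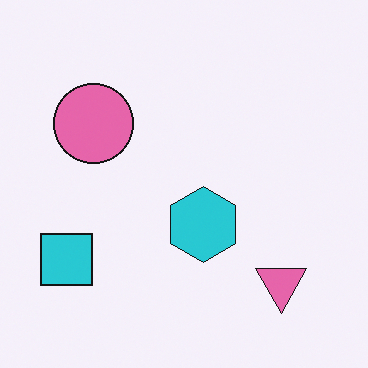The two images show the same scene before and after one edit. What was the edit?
This is the original image flipped vertically (top ↔ bottom).

The pink triangle is in the top-right of the first image and the bottom-right of the second — shapes on opposite sides of the horizontal midline have swapped in a mirror flip.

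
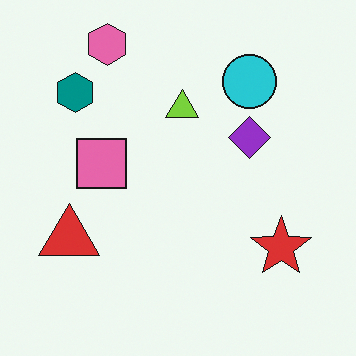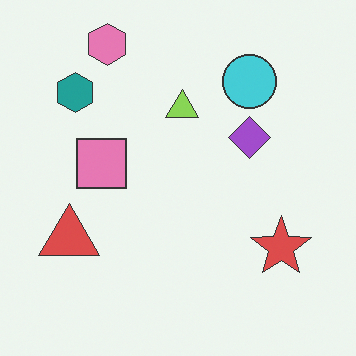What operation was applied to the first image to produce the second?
Given slightly reduced contrast.

Tones are pushed toward mid-grey across the whole image — a global contrast change.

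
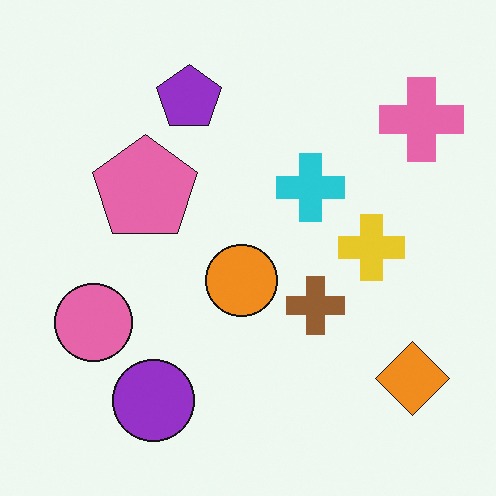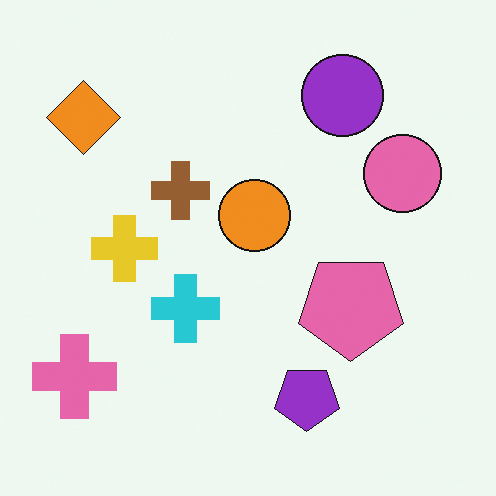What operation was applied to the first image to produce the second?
This is the original image rotated 180°.

The pink cross sits in the top-right of the first image and the bottom-left of the second — consistent with a whole-image 180° rotation.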